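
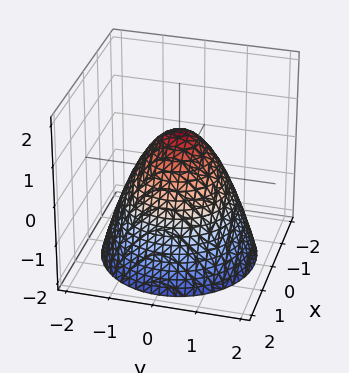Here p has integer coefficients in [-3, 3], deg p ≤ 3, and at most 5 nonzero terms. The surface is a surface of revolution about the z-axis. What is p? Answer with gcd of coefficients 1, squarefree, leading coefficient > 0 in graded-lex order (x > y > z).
(a) Degree: no degree-1 surface has this shape, so deg p = 2.
(b) By symmetry, the z-axis is an axis of rotation, so x and y enter only as x² + y².
(c) Reading off the gridlines: among the integer gridlines, it crosses the x-axis at x ∈ {-1, 1}; the y-axis gridline crossings are at y ∈ {-1, 1}.
(d) The integer polynomial consistent with all of this is the stated p. Check: (0, 0, 1) on the z-axis lies on the surface, and p(0, 0, 1) = 0. ✓

x^2 + y^2 + z - 1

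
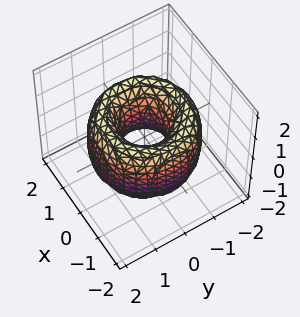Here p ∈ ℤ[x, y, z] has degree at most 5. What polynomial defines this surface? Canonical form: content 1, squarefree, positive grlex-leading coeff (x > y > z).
(a) Degree: a generic line meets the surface in up to 4 points, so deg p = 4.
(b) Symmetries: the surface is invariant under rotation about z: p = q(x² + y², z).
(c) From the axis intercepts and sections: the surface avoids every integer z-axis point in the box; a circular section at z = 1 has radius exactly 1.
(d) The integer polynomial consistent with all of this is the stated p.

x^4 + 2*x^2*y^2 + y^4 - 3*x^2 - 3*y^2 + z^2 + 1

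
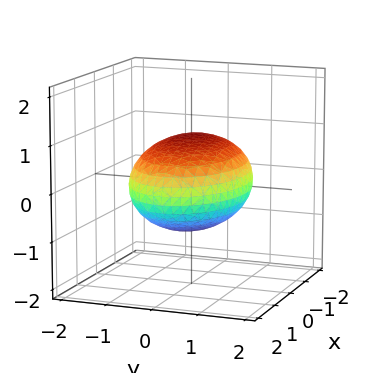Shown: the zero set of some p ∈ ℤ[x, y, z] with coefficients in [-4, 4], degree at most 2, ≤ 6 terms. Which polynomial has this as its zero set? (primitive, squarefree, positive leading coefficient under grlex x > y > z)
1. Degree: bounded and convex; a quadric, so deg p = 2.
2. Symmetries: mirror symmetry z ↦ −z ⇒ only even powers of z; the x ↦ −x reflection is a symmetry, so x appears only in even powers; the y ↦ −y reflection is a symmetry, so y appears only in even powers.
3. Observable constraints: the z-axis gridline crossings are at z ∈ {-1, 1}.
4. Matching integer coefficients to the picture gives p.

x^2 + 2*y^2 + 3*z^2 - 3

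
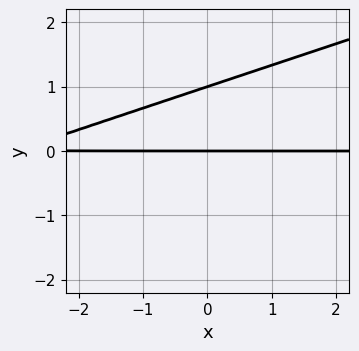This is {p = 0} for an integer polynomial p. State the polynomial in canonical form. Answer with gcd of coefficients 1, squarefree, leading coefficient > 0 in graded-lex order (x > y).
(a) The degree is 2 — the shape is more complex than any degree-1 curve.
(b) From the visible intercepts: among the integer gridlines, it crosses the y-axis at y ∈ {0, 1}; the visible x-axis segment lies entirely on the curve.
(c) Matching integer coefficients to the picture gives p.

x*y - 3*y^2 + 3*y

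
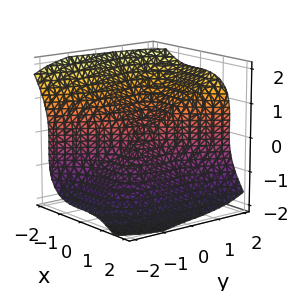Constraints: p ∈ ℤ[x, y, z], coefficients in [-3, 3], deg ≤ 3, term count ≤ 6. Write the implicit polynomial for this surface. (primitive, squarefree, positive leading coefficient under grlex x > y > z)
(a) deg p = 3.
(b) Observable constraints: one x-axis crossing is at x = 0; one z-axis crossing is at z = 0; it meets the y-axis at y = 0 (among the integer gridlines).
(c) Solving for integer coefficients yields p as stated.

3*x^3 - y^3 - y*z^2 + 3*z^3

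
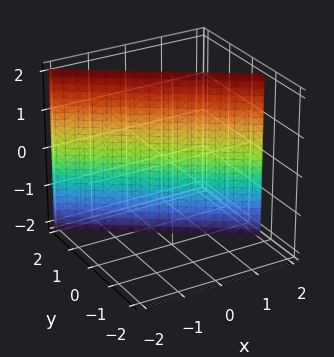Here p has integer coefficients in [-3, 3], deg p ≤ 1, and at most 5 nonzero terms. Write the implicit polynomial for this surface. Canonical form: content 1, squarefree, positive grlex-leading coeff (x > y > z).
2*x + 3*y - 2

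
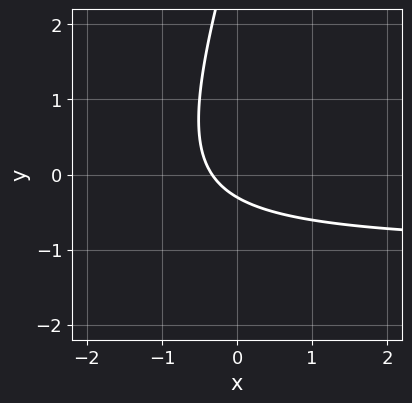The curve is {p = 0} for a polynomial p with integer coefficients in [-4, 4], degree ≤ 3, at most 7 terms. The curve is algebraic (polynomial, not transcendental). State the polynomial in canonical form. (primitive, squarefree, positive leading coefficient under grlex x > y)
Degree: a generic line meets the curve in up to 2 points, so deg p = 2.
Matching integer coefficients to the picture gives p.

3*x*y - y^2 + 3*x + 3*y + 1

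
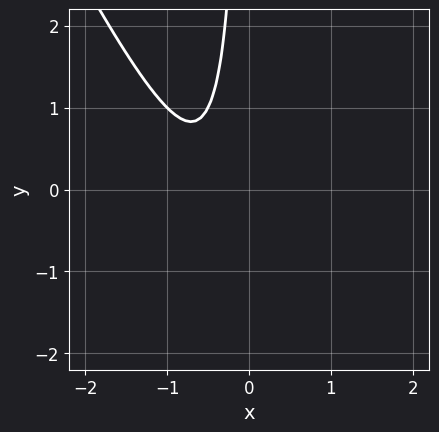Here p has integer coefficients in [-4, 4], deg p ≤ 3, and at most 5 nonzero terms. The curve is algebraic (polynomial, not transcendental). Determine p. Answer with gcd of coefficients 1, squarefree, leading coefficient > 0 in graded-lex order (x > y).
2*x^2 + x*y + 2*x + 1

(a) Degree: a generic line meets the curve in up to 2 points, so deg p = 2.
(b) Observable constraints: the curve avoids every integer y-axis point in the box; it misses every integer gridline on the x-axis.
(c) The integer polynomial consistent with all of this is the stated p.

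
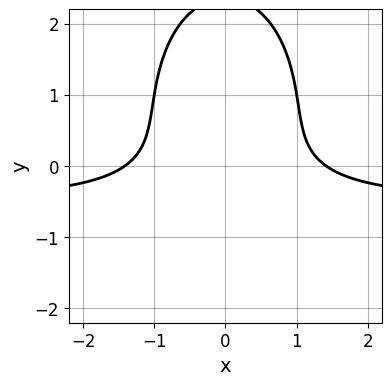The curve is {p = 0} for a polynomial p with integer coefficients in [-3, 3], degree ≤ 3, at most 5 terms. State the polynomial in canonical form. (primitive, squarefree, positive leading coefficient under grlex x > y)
2*x^2*y + y^3 + x^2 - 2*y^2 - 2

deg p = 3. No degree-2 curve has this shape.
Symmetries: the x ↦ −x reflection is a symmetry, so x appears only in even powers.
Reading off the gridlines: it misses every integer gridline on the y-axis.
These observations pin down the coefficients.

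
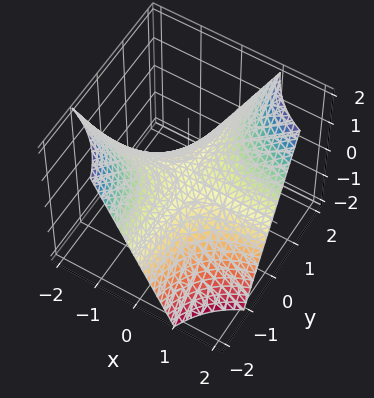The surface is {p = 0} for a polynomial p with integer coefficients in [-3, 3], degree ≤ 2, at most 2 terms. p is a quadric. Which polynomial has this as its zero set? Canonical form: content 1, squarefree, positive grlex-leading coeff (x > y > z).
First, deg p = 2. A hyperbolic paraboloid; a quadric.
Then, observable constraints: it meets the z-axis at z = 0 (among the integer gridlines); the visible x-axis segment lies entirely on the surface; every point of the y-axis in the box is on the surface.
Finally, putting this together gives p.

x*y - z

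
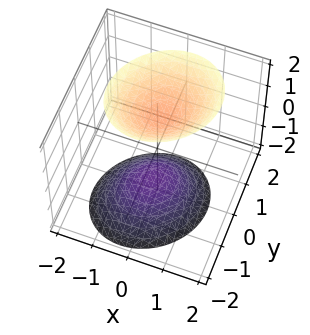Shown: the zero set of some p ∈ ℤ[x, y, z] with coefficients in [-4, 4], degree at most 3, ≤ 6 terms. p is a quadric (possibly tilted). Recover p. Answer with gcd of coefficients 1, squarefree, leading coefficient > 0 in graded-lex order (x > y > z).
3*x^2 - x*y + 3*y^2 - y*z - 2*z^2 + 3

First, the picture has 2 separate pieces. Treating them together as one polynomial.
Then, the degree is 2 — a generic line meets the surface in up to 2 points.
Then, against the integer gridlines: the surface avoids every integer y-axis point in the box; no x-intercept at any integer in the box.
Finally, matching integer coefficients to the picture gives p.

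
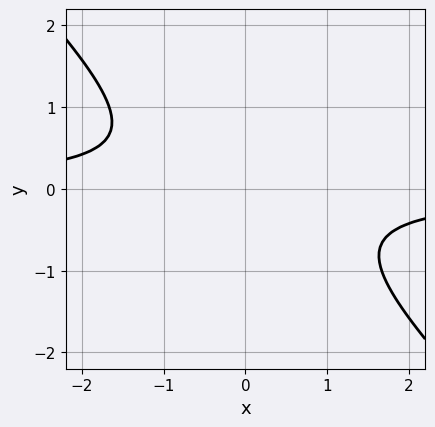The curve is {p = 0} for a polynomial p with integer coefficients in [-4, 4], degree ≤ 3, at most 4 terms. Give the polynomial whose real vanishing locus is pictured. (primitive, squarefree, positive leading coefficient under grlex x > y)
1. Degree: no degree-1 curve has this shape, so deg p = 2.
2. Checking where it meets the axes: it misses every integer gridline on the y-axis; the curve avoids every integer x-axis point in the box.
3. Putting this together gives p.

3*x*y + 3*y^2 + 2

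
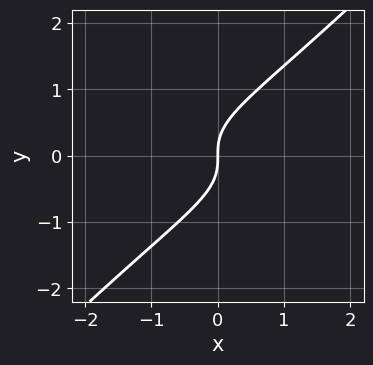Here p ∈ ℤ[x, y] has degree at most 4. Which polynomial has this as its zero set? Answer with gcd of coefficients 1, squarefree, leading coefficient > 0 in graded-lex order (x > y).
3*x*y^2 - 3*y^3 + 2*x

(a) Degree: the shape is more complex than any degree-2 curve, so deg p = 3.
(b) Against the integer gridlines: one x-axis crossing is at x = 0; it meets the y-axis at y = 0 (among the integer gridlines).
(c) Matching integer coefficients to the picture gives p.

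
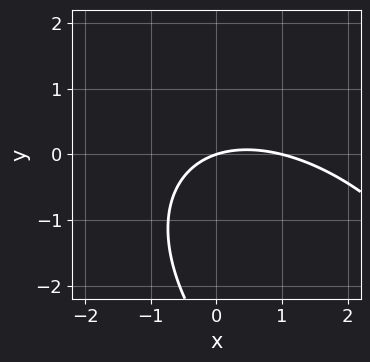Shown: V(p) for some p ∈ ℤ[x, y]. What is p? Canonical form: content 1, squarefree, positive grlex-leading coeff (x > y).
(a) The degree is 2 — the shape is more complex than any degree-1 curve.
(b) From the visible intercepts: the x-axis gridline crossings are at x ∈ {0, 1}; it meets the y-axis at y = 0 (among the integer gridlines).
(c) These observations pin down the coefficients.

x^2 + x*y + y^2 - x + 3*y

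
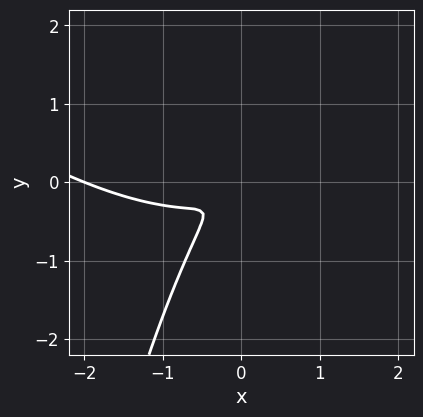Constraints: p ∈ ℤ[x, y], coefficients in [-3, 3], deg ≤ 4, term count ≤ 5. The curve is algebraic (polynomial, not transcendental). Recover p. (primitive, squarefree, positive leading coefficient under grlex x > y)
x^3 + x^2*y + 2*x^2 - 3*x*y + 2*y^2

1. The degree is 3 — the shape is more complex than any degree-2 curve.
2. Observable constraints: it meets the x-axis at x = -2 (among the integer gridlines).
3. Putting this together gives p.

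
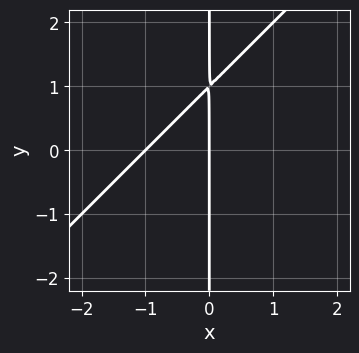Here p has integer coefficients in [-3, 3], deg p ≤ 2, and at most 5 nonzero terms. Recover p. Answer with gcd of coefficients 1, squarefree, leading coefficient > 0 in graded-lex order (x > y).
x^2 - x*y + x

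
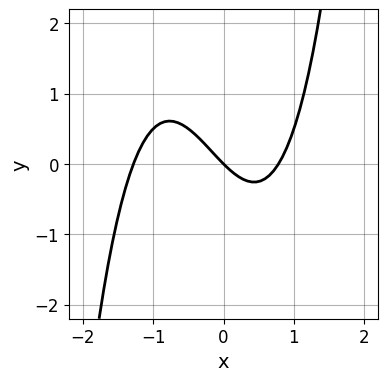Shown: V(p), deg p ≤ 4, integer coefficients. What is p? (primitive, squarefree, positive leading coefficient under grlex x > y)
1. Degree: a generic line meets the curve in up to 3 points, so deg p = 3.
2. From the visible intercepts: one y-axis crossing is at y = 0; it crosses the x-axis at the gridline x = 0.
3. Matching integer coefficients to the picture gives p.

2*x^3 + x^2 - 2*x - 2*y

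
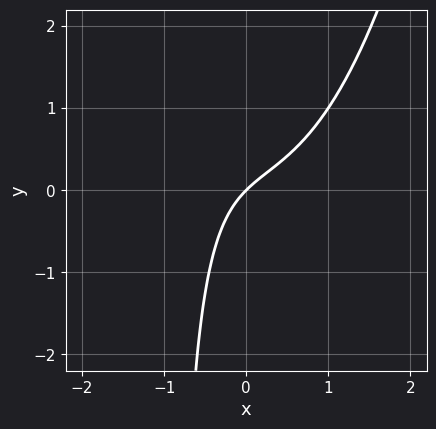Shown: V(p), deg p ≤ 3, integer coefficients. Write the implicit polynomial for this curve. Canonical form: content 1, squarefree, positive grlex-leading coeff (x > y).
x^3 - x*y + x - y

The degree is 3 — a generic line meets the curve in up to 3 points.
Observable constraints: one y-axis crossing is at y = 0; it meets the x-axis at x = 0 (among the integer gridlines).
Together with the visible shape, these determine p as stated.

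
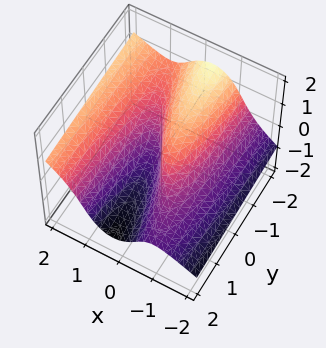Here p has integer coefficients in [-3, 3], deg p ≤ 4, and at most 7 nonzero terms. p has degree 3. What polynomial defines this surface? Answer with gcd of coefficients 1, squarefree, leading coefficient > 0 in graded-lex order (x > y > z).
(a) Degree: the shape is more complex than any degree-2 surface, so deg p = 3.
(b) Observable constraints: one z-axis crossing is at z = 0; one y-axis crossing is at y = 0; the x-axis gridline crossings are at x ∈ {-1, 0, 1}.
(c) The integer polynomial consistent with all of this is the stated p.

2*x^3 - 3*x^2*z - z^3 - 2*x - y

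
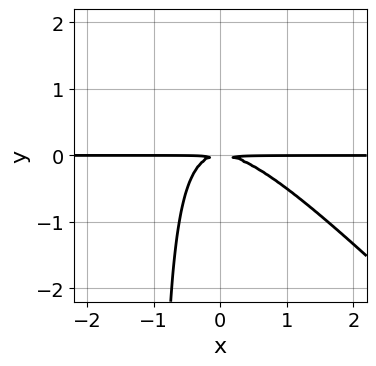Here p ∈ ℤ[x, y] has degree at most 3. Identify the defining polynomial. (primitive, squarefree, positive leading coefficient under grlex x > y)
1. deg p = 3.
2. Against the integer gridlines: every point of the x-axis in the box is on the curve.
3. Assembling these constraints gives the stated polynomial.

x^2*y + x*y^2 + y^2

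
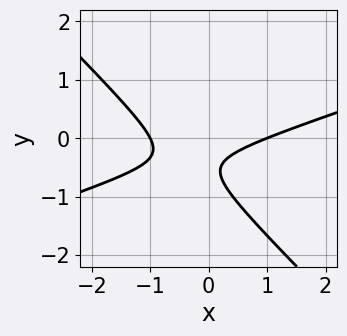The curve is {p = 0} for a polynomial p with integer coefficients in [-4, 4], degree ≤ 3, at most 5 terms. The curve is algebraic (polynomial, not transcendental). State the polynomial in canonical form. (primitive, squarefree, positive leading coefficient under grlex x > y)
(a) deg p = 2. A generic line meets the curve in up to 2 points.
(b) Reading off the gridlines: the x-axis gridline crossings are at x ∈ {-1, 1}; the curve avoids every integer y-axis point in the box.
(c) Fitting integer coefficients to these (and the overall shape) gives p.

x^2 - 2*x*y - 3*y^2 - 3*y - 1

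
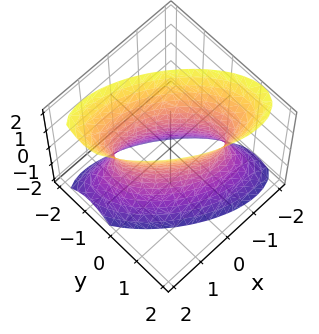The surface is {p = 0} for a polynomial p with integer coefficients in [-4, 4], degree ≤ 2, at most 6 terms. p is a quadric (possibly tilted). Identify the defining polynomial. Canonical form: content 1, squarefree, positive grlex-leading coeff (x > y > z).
2*x^2 + 3*x*y + 3*y^2 - z^2 - 2

First, degree: a generic line meets the surface in up to 2 points, so deg p = 2.
Then, from the axis intercepts and sections: the x-axis gridline crossings are at x ∈ {-1, 1}; it misses every integer gridline on the z-axis.
Finally, these observations pin down the coefficients.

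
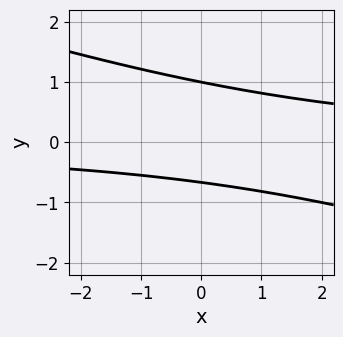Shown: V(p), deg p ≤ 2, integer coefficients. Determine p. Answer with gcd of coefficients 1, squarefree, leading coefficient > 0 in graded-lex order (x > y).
x*y + 3*y^2 - y - 2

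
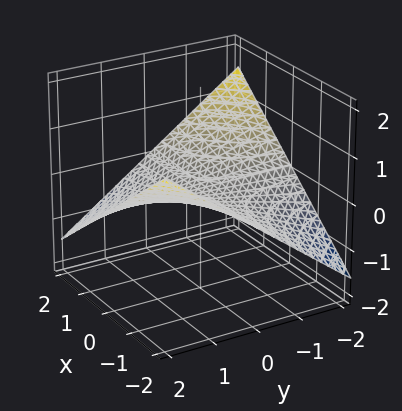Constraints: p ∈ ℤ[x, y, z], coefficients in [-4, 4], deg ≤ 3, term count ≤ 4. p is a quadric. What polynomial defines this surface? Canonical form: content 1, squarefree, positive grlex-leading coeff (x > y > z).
x*y + 3*z

First, degree: a saddle surface; a quadric, so deg p = 2.
Next, observable constraints: the visible x-axis segment lies entirely on the surface; it meets the z-axis at z = 0 (among the integer gridlines).
Finally, these observations pin down the coefficients. Check: (0, -2, 0) on the y-axis lies on the surface, and p(0, -2, 0) = 0. ✓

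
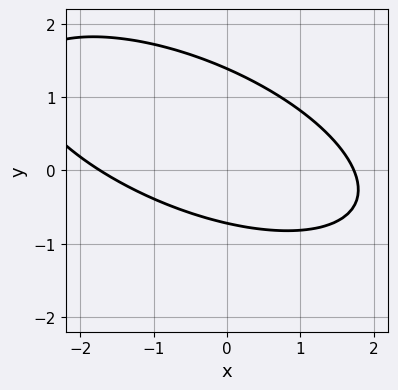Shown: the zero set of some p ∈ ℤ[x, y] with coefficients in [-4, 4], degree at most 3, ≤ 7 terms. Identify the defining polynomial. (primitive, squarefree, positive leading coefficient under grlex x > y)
x^2 + 2*x*y + 3*y^2 - 2*y - 3

First, degree: a generic line meets the curve in up to 2 points, so deg p = 2.
Finally, putting this together gives p.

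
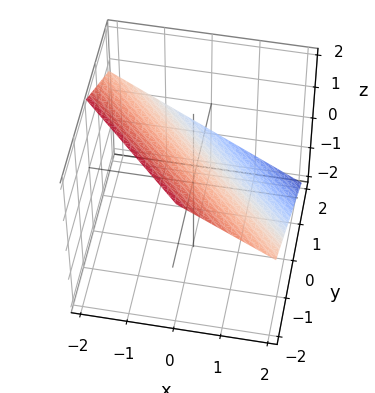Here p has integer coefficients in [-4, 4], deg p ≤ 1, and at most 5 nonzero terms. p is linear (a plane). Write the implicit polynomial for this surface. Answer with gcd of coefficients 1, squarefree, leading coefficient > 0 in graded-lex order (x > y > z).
2*x + 2*y + 3*z - 2

Degree: the surface is flat (a plane), so deg p = 1.
From the visible intercepts: one y-axis crossing is at y = 1; one x-axis crossing is at x = 1.
These observations pin down the coefficients.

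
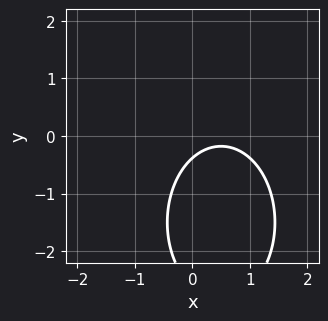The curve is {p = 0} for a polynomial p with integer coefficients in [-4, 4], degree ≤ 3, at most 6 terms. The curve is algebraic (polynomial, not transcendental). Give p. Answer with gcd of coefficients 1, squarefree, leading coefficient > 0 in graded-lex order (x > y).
First, deg p = 2. The shape is more complex than any degree-1 curve.
Next, from the visible intercepts: the curve avoids every integer x-axis point in the box.
Finally, assembling these constraints gives the stated polynomial.

2*x^2 + y^2 - 2*x + 3*y + 1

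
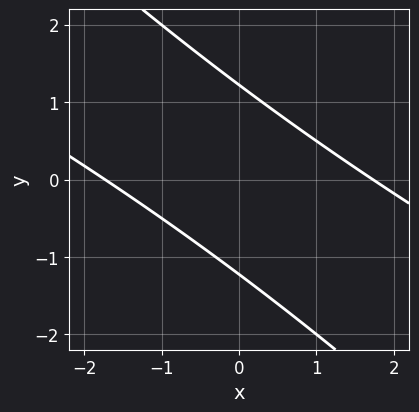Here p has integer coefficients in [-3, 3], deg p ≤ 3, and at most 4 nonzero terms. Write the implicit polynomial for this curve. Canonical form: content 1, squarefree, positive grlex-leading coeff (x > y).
x^2 + 3*x*y + 2*y^2 - 3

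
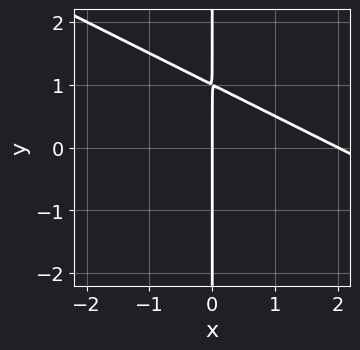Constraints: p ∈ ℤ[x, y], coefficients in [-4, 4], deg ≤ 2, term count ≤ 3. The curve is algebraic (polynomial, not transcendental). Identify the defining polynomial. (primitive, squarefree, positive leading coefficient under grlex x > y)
(a) deg p = 2.
(b) Against the integer gridlines: among the integer gridlines, it crosses the x-axis at x ∈ {0, 2}; every point of the y-axis in the box is on the curve.
(c) These observations pin down the coefficients.

x^2 + 2*x*y - 2*x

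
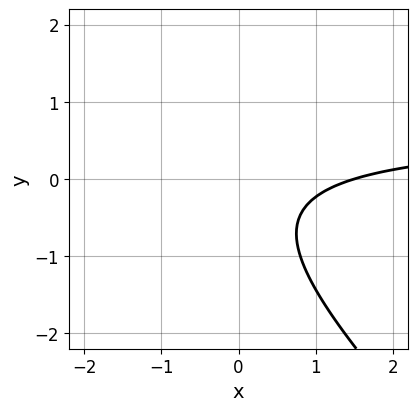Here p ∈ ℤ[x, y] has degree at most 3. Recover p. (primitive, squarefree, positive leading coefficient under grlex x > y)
3*x*y + 3*y^2 - 2*x + 2*y + 3

1. deg p = 2. The shape is more complex than any degree-1 curve.
2. Against the integer gridlines: the curve avoids every integer y-axis point in the box.
3. Matching integer coefficients to the picture gives p.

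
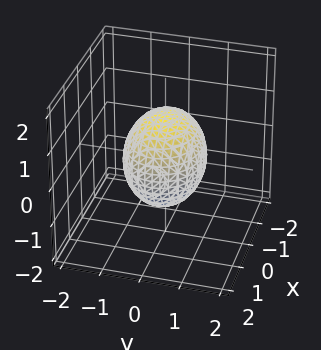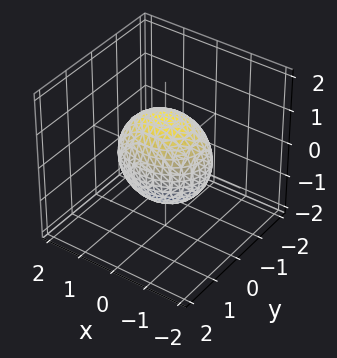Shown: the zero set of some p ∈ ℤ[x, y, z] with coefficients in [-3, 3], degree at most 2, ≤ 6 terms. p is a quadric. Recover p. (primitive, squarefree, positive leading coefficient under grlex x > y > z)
2*x^2 + 3*y^2 + 2*z^2 - 3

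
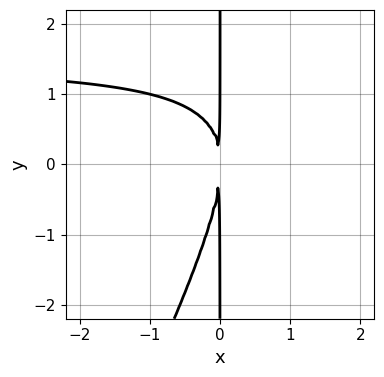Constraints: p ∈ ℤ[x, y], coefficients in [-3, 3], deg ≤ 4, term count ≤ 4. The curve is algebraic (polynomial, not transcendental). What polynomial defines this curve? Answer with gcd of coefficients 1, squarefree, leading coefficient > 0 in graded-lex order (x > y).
2*x^2*y - x*y^2 - 3*x^2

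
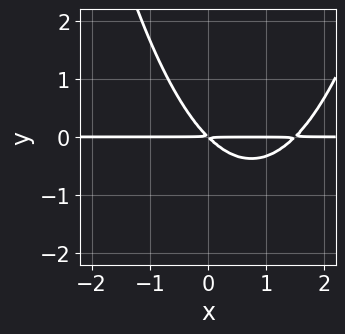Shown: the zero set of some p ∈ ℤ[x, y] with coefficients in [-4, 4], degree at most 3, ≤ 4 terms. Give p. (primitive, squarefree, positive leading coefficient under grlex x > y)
2*x^2*y - 3*x*y - 3*y^2

First, the degree is 3 — the shape is more complex than any degree-2 curve.
Next, checking where it meets the axes: every point of the x-axis in the box is on the curve.
Finally, putting this together gives p.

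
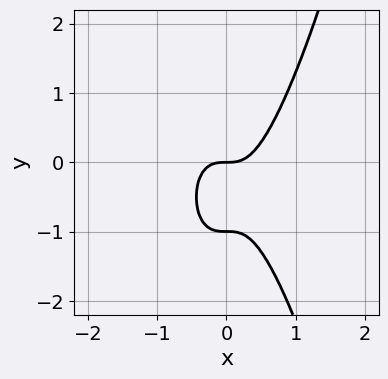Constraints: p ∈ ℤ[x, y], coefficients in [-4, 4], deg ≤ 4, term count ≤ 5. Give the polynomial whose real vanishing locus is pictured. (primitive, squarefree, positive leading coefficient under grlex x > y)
3*x^3 - y^2 - y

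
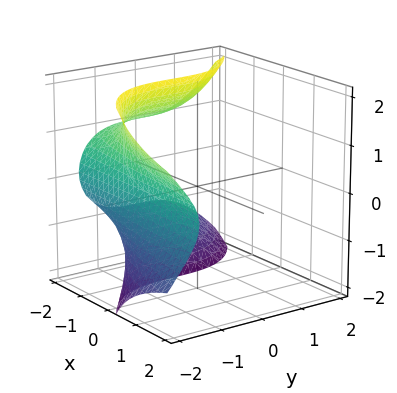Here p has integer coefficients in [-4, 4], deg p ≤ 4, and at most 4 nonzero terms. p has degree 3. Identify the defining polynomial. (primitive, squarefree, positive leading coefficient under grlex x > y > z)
2*x*z^2 + y^3 + z^2 + 3

1. deg p = 3. A generic line meets the surface in up to 3 points.
2. Reading off the gridlines: no x-intercept at any integer in the box; it misses every integer gridline on the z-axis.
3. Matching integer coefficients to the picture gives p.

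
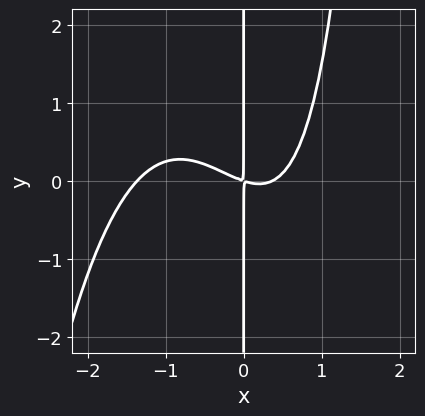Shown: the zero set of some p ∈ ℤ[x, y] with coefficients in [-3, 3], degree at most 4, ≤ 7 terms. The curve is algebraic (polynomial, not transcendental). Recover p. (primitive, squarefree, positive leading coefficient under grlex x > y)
The degree is 4 — the shape is more complex than any degree-3 curve.
From the visible intercepts: every point of the y-axis in the box is on the curve.
Fitting integer coefficients to these (and the overall shape) gives p.

2*x^4 + 2*x^3 + x^2*y - x^2 - 3*x*y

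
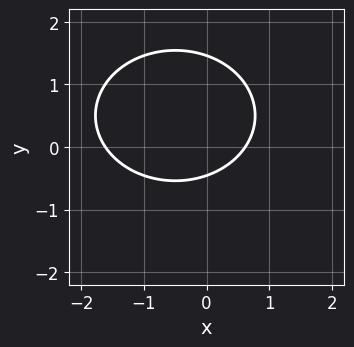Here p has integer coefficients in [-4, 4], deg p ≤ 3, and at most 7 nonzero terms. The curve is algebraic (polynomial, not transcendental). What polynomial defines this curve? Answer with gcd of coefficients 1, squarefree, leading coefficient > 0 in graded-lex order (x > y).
The degree is 2 — the shape is more complex than any degree-1 curve.
Solving for integer coefficients yields p as stated.

2*x^2 + 3*y^2 + 2*x - 3*y - 2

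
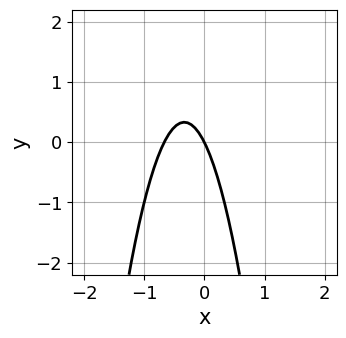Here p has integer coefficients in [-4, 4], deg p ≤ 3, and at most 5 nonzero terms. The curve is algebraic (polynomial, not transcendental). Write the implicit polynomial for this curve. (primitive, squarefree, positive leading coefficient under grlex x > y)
3*x^2 + 2*x + y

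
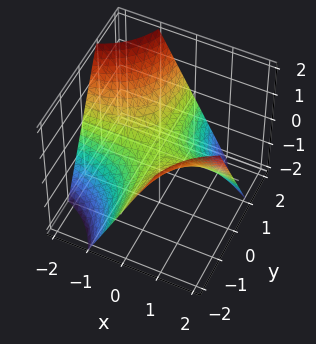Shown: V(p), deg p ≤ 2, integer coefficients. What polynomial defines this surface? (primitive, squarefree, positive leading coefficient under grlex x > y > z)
x*y + z

(a) deg p = 2. A hyperbolic paraboloid; a quadric.
(b) From the axis intercepts and sections: every point of the y-axis in the box is on the surface; it meets the z-axis at z = 0 (among the integer gridlines); the visible x-axis segment lies entirely on the surface.
(c) Matching integer coefficients to the picture gives p.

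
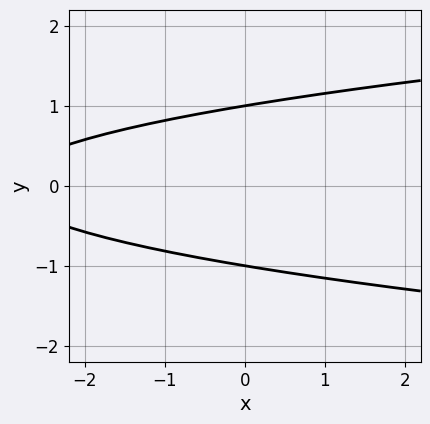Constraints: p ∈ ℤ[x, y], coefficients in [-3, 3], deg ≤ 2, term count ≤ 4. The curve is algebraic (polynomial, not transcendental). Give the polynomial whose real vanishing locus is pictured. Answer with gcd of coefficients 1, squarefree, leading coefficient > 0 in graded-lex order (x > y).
3*y^2 - x - 3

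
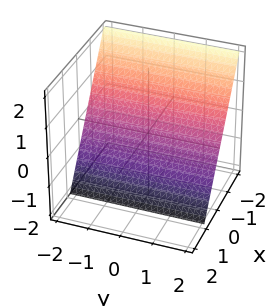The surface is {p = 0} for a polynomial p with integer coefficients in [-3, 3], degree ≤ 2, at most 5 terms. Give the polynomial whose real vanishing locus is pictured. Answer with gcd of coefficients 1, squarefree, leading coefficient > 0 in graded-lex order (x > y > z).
First, degree: the surface is flat (a plane), so deg p = 1.
Next, against the integer gridlines: it misses every integer gridline on the y-axis; one z-axis crossing is at z = -1.
Finally, fitting integer coefficients to these (and the overall shape) gives p.

3*x + 2*z + 2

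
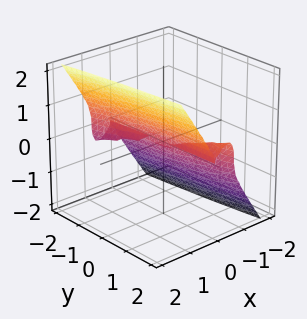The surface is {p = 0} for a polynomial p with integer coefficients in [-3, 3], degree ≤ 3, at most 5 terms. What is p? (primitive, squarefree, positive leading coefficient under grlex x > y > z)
Degree: a generic line meets the surface in up to 3 points, so deg p = 3.
From the axis intercepts and sections: it crosses the x-axis at the gridline x = 0; every point of the y-axis in the box is on the surface; it meets the z-axis at z = 0 (among the integer gridlines).
These observations pin down the coefficients.

3*x^3 + x^2*y - z^3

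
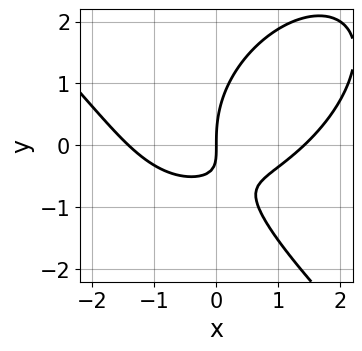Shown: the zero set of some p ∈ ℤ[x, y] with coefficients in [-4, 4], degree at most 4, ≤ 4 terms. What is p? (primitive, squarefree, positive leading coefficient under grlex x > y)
x^3 + y^3 - 3*x*y - 2*x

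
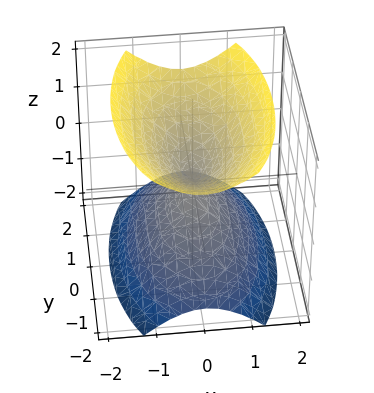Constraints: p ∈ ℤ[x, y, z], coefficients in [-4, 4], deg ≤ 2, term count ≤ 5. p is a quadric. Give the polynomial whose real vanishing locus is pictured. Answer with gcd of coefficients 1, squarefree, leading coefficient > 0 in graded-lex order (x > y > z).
3*x^2 + y^2 - 2*z^2

First, there are 2 components. They look like related sheets of one shape, so recover p as a whole.
Then, deg p = 2. Two nappes meeting at a single point; a quadric.
Next, symmetries: it's symmetric under y → −y, forcing even powers of y; it's symmetric under x → −x, forcing even powers of x; mirror symmetry z ↦ −z ⇒ only even powers of z.
Next, from the axis intercepts and sections: it crosses the y-axis at the gridline y = 0; it meets the z-axis at z = 0 (among the integer gridlines).
Finally, solving for integer coefficients yields p as stated.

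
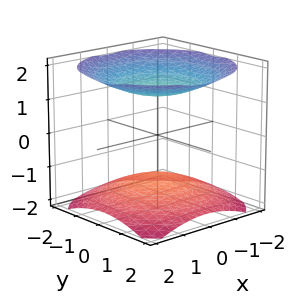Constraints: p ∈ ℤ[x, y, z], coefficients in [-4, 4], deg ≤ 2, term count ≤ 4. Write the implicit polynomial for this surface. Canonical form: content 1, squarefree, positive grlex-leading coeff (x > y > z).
The picture has 2 separate pieces. Treating them together as one polynomial.
The degree is 2 — two separate bowl-shaped sheets opening away from each other; a quadric.
Symmetries: mirror symmetry z ↦ −z ⇒ only even powers of z; rotational symmetry about the z-axis ⇒ p depends on x, y only through x² + y².
From the axis intercepts and sections: it misses every integer gridline on the y-axis; it misses every integer gridline on the x-axis.
Assembling these constraints gives the stated polynomial.

x^2 + y^2 - 2*z^2 + 3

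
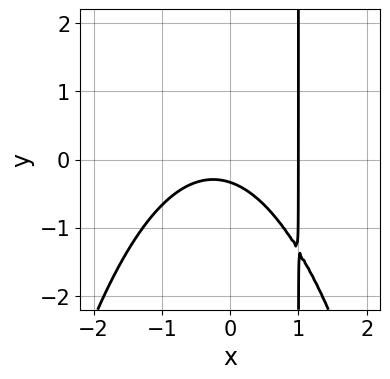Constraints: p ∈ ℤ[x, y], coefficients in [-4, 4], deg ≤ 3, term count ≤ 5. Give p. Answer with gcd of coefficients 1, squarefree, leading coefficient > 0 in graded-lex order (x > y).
First, deg p = 3. No degree-2 curve has this shape.
Then, reading off the gridlines: it crosses the x-axis at the gridline x = 1.
Finally, these observations pin down the coefficients.

2*x^3 - x^2 + 3*x*y - 3*y - 1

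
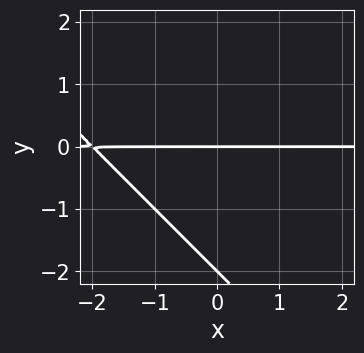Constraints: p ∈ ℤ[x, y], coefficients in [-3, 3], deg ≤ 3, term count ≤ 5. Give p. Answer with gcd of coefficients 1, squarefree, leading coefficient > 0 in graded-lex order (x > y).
1. deg p = 2. A generic line meets the curve in up to 2 points.
2. Reading off the gridlines: the visible x-axis segment lies entirely on the curve; the y-axis gridline crossings are at y ∈ {-2, 0}.
3. Putting this together gives p.

x*y + y^2 + 2*y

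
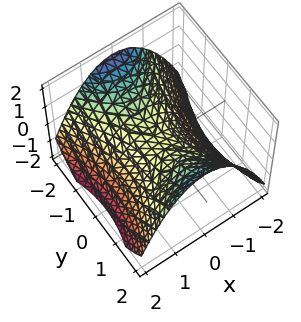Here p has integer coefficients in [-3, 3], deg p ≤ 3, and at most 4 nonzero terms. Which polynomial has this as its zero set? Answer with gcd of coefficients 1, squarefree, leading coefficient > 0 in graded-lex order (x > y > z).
2*x^2 - y^2 + 3*z

1. Degree: a saddle surface; a quadric, so deg p = 2.
2. Symmetries: the y ↦ −y reflection is a symmetry, so y appears only in even powers; it's symmetric under x → −x, forcing even powers of x.
3. Observable constraints: one z-axis crossing is at z = 0; it meets the x-axis at x = 0 (among the integer gridlines); it crosses the y-axis at the gridline y = 0.
4. These observations pin down the coefficients.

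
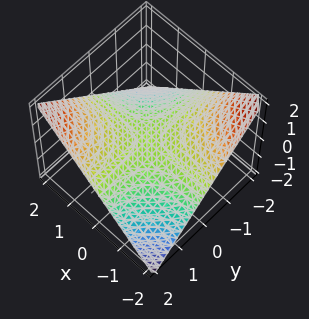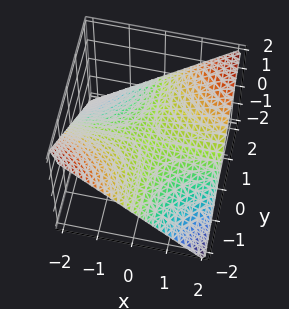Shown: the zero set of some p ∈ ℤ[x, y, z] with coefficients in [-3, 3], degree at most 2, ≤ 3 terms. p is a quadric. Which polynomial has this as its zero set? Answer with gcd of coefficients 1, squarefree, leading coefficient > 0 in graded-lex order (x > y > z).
x*y - 2*z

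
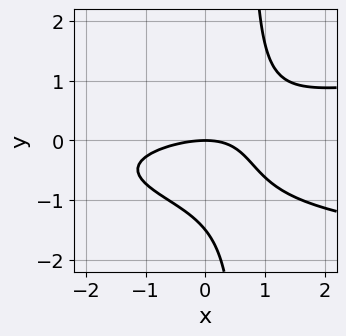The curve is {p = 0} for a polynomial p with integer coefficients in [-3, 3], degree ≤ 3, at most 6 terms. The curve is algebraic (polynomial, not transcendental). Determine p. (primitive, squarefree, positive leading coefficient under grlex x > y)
3*x*y^2 - x^2 + 2*x*y - 2*y^2 - 3*y

1. Degree: no degree-2 curve has this shape, so deg p = 3.
2. Checking where it meets the axes: one y-axis crossing is at y = 0; it meets the x-axis at x = 0 (among the integer gridlines).
3. Fitting integer coefficients to these (and the overall shape) gives p.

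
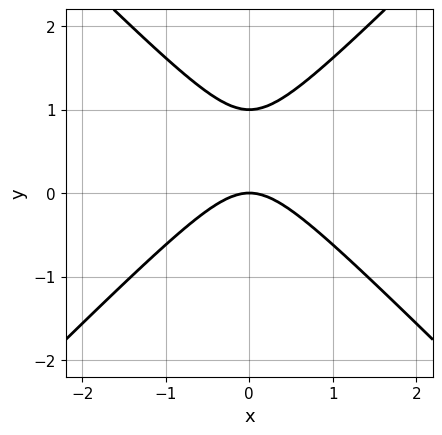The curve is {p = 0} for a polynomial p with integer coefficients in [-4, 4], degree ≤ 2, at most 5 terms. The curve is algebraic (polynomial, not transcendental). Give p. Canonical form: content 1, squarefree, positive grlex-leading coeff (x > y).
First, degree: a generic line meets the curve in up to 2 points, so deg p = 2.
Next, symmetries: the x ↦ −x reflection is a symmetry, so x appears only in even powers.
Next, reading off the gridlines: one x-axis crossing is at x = 0; among the integer gridlines, it crosses the y-axis at y ∈ {0, 1}.
Finally, these observations pin down the coefficients.

x^2 - y^2 + y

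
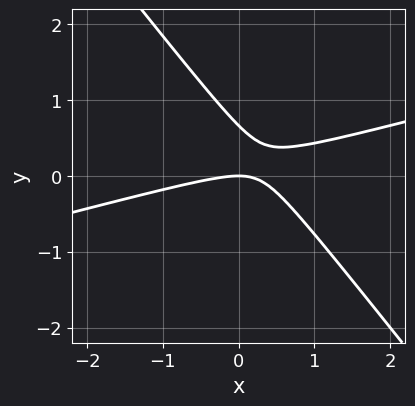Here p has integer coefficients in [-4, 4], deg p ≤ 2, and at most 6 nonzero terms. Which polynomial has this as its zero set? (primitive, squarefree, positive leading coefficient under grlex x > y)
1. Degree: no degree-1 curve has this shape, so deg p = 2.
2. From the axis intercepts and sections: it meets the y-axis at y = 0 (among the integer gridlines); it meets the x-axis at x = 0 (among the integer gridlines).
3. Matching integer coefficients to the picture gives p.

x^2 - 3*x*y - 3*y^2 + 2*y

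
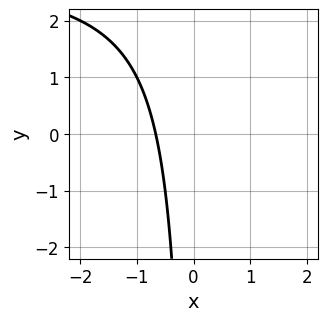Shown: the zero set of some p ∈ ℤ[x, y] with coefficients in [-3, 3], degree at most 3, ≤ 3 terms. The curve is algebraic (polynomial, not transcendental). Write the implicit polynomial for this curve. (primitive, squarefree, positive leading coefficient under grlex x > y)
The degree is 2 — no degree-1 curve has this shape.
Observable constraints: it misses every integer gridline on the y-axis.
Fitting integer coefficients to these (and the overall shape) gives p.

x*y - 3*x - 2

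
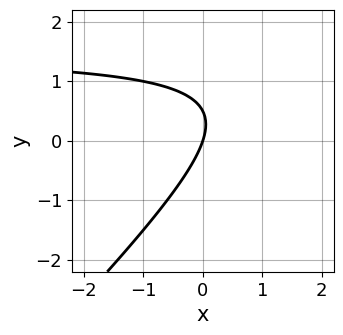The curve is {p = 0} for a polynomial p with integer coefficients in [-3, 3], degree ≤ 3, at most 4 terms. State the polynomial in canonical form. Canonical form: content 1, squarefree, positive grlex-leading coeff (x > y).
2*x*y - 2*y^2 - 3*x + y

The degree is 2 — no degree-1 curve has this shape.
Checking where it meets the axes: it crosses the y-axis at the gridline y = 0; one x-axis crossing is at x = 0.
These observations pin down the coefficients.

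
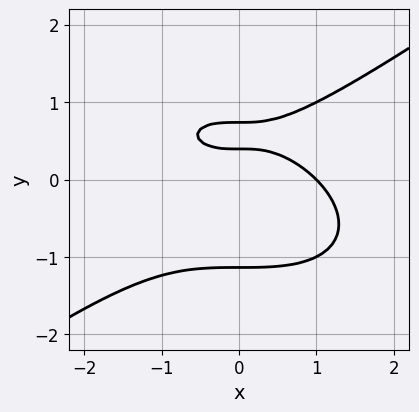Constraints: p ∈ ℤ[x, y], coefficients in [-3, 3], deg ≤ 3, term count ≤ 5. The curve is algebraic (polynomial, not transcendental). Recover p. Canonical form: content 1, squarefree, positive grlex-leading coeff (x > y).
(a) The degree is 3 — a generic line meets the curve in up to 3 points.
(b) From the axis intercepts and sections: it meets the x-axis at x = 1 (among the integer gridlines).
(c) These observations pin down the coefficients.

x^3 - 3*y^3 + 3*y - 1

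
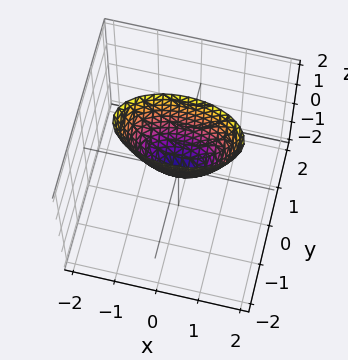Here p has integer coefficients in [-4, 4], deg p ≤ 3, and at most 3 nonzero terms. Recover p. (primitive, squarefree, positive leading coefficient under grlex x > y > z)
x^2 + 3*y^2 - z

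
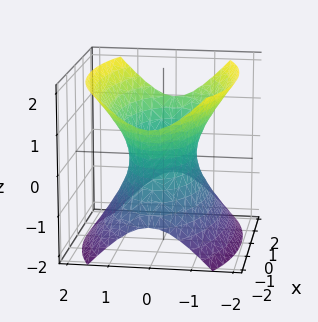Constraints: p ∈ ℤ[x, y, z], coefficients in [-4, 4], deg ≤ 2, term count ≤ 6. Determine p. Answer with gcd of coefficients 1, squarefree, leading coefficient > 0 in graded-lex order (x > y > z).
x^2 + 3*y^2 - 2*z^2 - 2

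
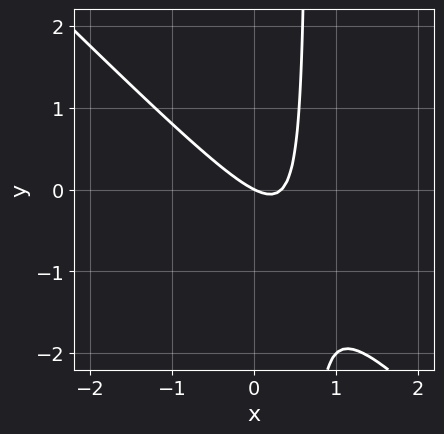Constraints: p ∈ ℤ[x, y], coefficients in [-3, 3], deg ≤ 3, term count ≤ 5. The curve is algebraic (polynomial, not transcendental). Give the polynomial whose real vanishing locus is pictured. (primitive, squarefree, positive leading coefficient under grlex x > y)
Degree: no degree-1 curve has this shape, so deg p = 2.
From the visible intercepts: one y-axis crossing is at y = 0; it crosses the x-axis at the gridline x = 0.
These observations pin down the coefficients.

3*x^2 + 3*x*y - x - 2*y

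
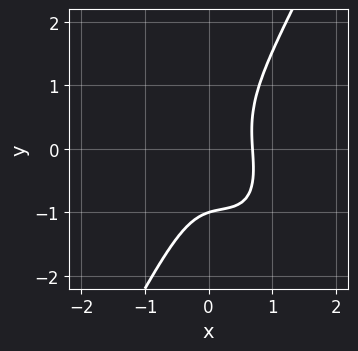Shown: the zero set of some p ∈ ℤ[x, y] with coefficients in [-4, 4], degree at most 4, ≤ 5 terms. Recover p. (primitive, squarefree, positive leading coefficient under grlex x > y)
(a) deg p = 3. A generic line meets the curve in up to 3 points.
(b) Observable constraints: it meets the y-axis at y = -1 (among the integer gridlines).
(c) The integer polynomial consistent with all of this is the stated p.

3*x^3 + 2*x^2*y - y^3 - x*y - 1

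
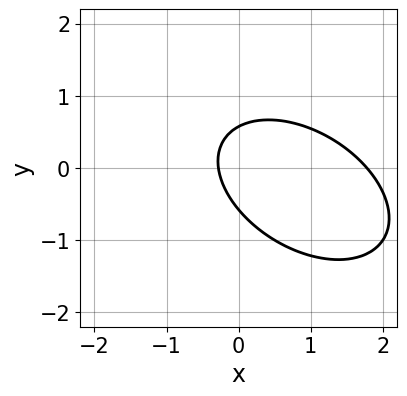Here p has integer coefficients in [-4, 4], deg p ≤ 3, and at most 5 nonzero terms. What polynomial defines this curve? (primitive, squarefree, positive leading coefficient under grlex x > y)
First, deg p = 2. The shape is more complex than any degree-1 curve.
Finally, solving for integer coefficients yields p as stated.

2*x^2 + 2*x*y + 3*y^2 - 3*x - 1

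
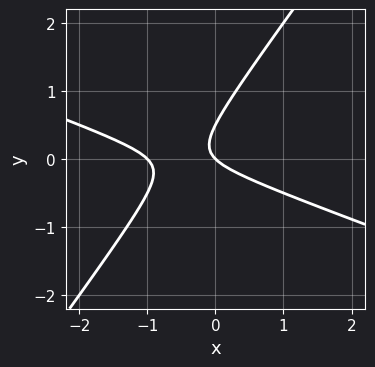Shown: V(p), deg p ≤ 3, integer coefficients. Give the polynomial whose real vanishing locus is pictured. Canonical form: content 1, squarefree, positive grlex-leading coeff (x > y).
1. deg p = 2. No degree-1 curve has this shape.
2. Reading off the gridlines: one y-axis crossing is at y = 0; the x-axis gridline crossings are at x ∈ {-1, 0}.
3. Matching integer coefficients to the picture gives p.

x^2 + 2*x*y - 2*y^2 + x + y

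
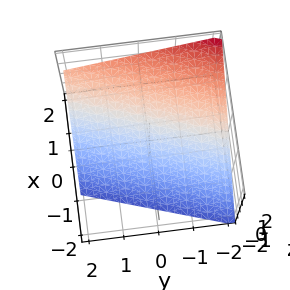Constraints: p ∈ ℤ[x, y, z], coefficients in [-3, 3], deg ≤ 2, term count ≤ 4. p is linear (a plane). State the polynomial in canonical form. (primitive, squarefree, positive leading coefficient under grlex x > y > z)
3*x - y - 3*z - 2

deg p = 1. Every cross-section is a straight line — this is a plane.
Observable constraints: one y-axis crossing is at y = -2.
Together with the visible shape, these determine p as stated.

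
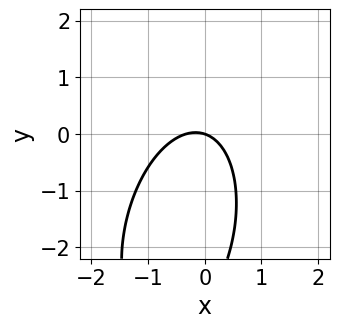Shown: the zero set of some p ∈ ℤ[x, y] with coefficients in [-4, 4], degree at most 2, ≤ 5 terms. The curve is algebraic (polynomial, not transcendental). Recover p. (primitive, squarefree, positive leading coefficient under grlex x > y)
(a) Degree: a generic line meets the curve in up to 2 points, so deg p = 2.
(b) Against the integer gridlines: it crosses the x-axis at the gridline x = 0; it crosses the y-axis at the gridline y = 0.
(c) Fitting integer coefficients to these (and the overall shape) gives p.

3*x^2 - x*y + y^2 + x + 3*y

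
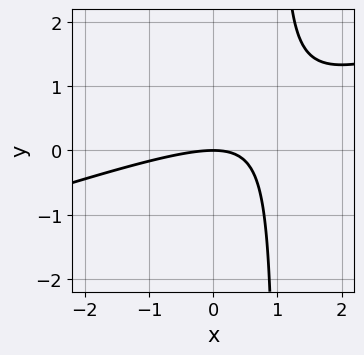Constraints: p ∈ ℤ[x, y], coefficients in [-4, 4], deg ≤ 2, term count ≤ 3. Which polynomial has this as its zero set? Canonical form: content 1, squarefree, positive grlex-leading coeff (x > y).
First, the degree is 2 — a generic line meets the curve in up to 2 points.
Next, observable constraints: it meets the y-axis at y = 0 (among the integer gridlines); one x-axis crossing is at x = 0.
Finally, assembling these constraints gives the stated polynomial.

x^2 - 3*x*y + 3*y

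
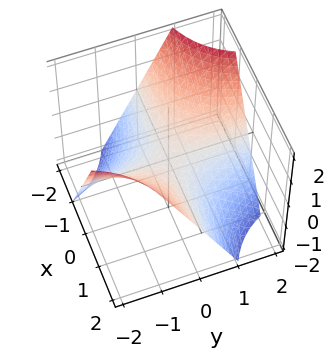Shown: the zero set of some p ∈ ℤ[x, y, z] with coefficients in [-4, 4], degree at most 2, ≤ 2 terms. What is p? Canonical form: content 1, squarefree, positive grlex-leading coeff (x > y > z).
First, deg p = 2. A hyperbolic paraboloid; a quadric.
Then, checking where it meets the axes: the visible y-axis segment lies entirely on the surface; the visible x-axis segment lies entirely on the surface.
Finally, putting this together gives p.

x*y + z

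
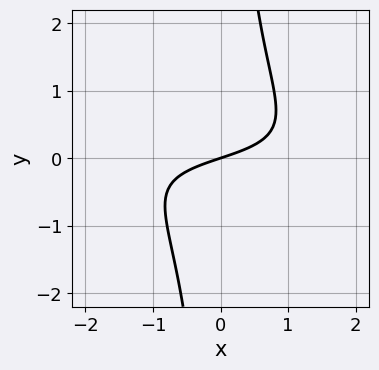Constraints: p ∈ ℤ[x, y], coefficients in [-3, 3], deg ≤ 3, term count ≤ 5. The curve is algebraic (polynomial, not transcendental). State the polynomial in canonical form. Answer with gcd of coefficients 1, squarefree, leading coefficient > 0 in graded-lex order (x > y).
x^2*y + 2*x*y^2 + x - 3*y

Degree: a generic line meets the curve in up to 3 points, so deg p = 3.
Against the integer gridlines: it meets the x-axis at x = 0 (among the integer gridlines); it crosses the y-axis at the gridline y = 0.
Fitting integer coefficients to these (and the overall shape) gives p.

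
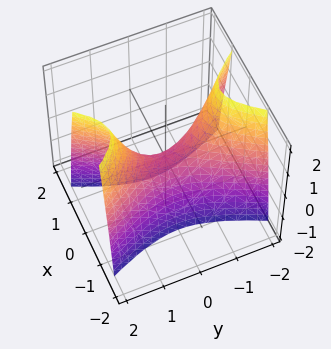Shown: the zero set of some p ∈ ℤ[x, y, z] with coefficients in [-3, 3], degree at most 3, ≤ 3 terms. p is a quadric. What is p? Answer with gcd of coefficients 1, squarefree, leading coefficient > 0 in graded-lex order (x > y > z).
3*x^2 - y^2 + z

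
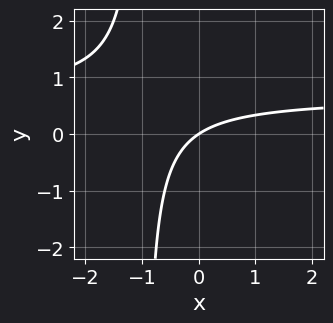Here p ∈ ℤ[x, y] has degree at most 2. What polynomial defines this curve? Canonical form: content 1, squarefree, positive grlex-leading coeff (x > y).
3*x*y - 2*x + 3*y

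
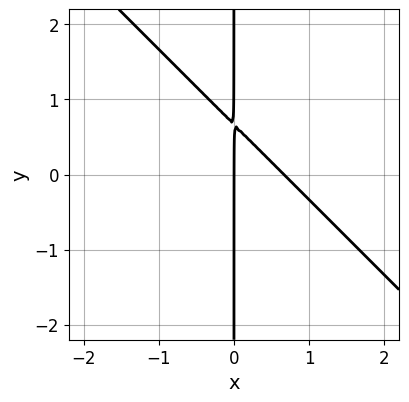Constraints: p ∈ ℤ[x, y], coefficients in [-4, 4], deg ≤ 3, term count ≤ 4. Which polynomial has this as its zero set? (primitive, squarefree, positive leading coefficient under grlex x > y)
3*x^2 + 3*x*y - 2*x

1. deg p = 2. No degree-1 curve has this shape.
2. Reading off the gridlines: it meets the x-axis at x = 0 (among the integer gridlines); every point of the y-axis in the box is on the curve.
3. The integer polynomial consistent with all of this is the stated p.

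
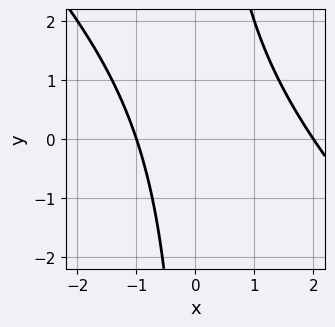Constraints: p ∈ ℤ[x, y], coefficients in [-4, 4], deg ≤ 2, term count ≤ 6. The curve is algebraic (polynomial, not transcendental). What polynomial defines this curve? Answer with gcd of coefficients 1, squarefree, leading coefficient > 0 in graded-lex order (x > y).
x^2 + x*y - x - 2

First, deg p = 2.
Next, from the visible intercepts: no y-intercept at any integer in the box; among the integer gridlines, it crosses the x-axis at x ∈ {-1, 2}.
Finally, solving for integer coefficients yields p as stated.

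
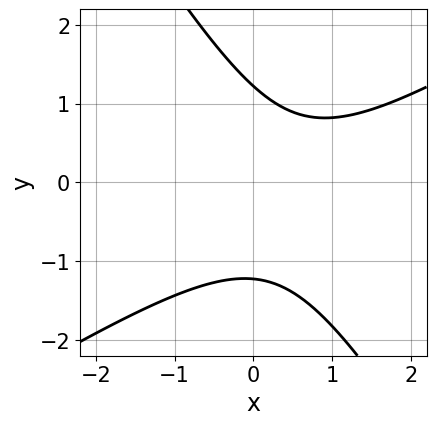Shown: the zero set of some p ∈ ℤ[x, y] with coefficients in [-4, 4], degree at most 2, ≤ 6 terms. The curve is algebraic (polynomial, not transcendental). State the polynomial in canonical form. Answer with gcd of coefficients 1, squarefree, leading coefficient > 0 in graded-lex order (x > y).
(a) The degree is 2 — no degree-1 curve has this shape.
(b) Checking where it meets the axes: no x-intercept at any integer in the box.
(c) Together with the visible shape, these determine p as stated.

2*x^2 - 2*x*y - 2*y^2 - 2*x + 3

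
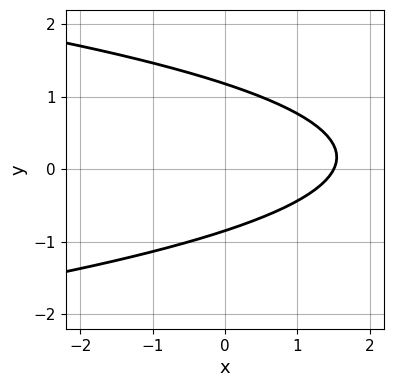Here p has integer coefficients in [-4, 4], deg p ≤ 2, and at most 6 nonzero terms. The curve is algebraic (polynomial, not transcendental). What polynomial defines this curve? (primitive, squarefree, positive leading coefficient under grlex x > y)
The degree is 2 — the shape is more complex than any degree-1 curve.
The integer polynomial consistent with all of this is the stated p.

3*y^2 + 2*x - y - 3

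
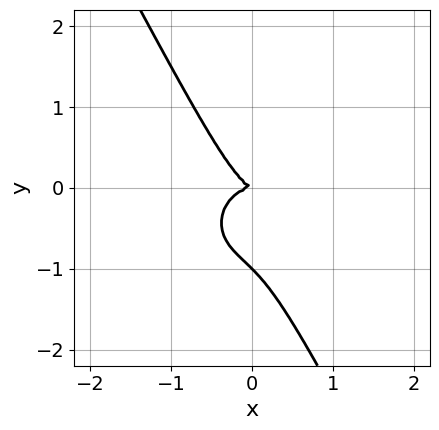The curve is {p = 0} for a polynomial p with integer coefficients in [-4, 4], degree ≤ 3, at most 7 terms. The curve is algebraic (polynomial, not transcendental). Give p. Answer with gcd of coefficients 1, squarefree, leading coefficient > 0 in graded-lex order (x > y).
deg p = 3. The shape is more complex than any degree-2 curve.
From the axis intercepts and sections: it meets the x-axis at x = 0 (among the integer gridlines); among the integer gridlines, it crosses the y-axis at y ∈ {-1, 0}.
Fitting integer coefficients to these (and the overall shape) gives p.

3*x^3 + 3*x*y^2 + 2*y^3 + x*y + 2*y^2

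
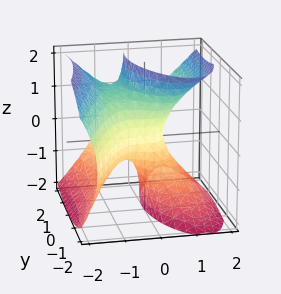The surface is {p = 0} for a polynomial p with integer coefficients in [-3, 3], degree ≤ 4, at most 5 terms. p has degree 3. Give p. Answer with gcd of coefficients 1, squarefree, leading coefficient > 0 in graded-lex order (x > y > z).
First, the degree is 3 — no degree-2 surface has this shape.
Then, from the visible intercepts: it meets the x-axis at x = 0 (among the integer gridlines); every point of the z-axis in the box is on the surface; it meets the y-axis at y = 0 (among the integer gridlines).
Finally, assembling these constraints gives the stated polynomial.

3*x^3 - 3*x*z^2 + 2*y^2 - y*z - 3*y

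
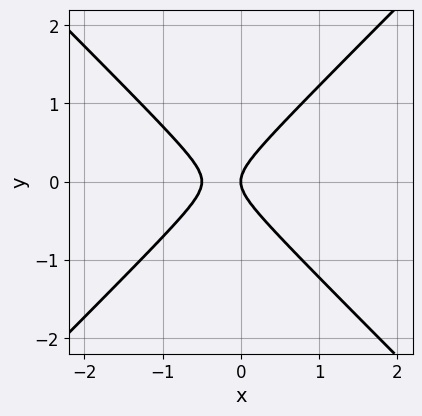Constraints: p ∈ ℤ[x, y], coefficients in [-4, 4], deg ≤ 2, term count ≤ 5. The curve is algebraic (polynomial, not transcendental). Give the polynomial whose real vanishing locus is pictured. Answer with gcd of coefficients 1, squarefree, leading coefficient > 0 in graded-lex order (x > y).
1. The degree is 2 — no degree-1 curve has this shape.
2. Symmetries: the y ↦ −y reflection is a symmetry, so y appears only in even powers.
3. From the visible intercepts: it crosses the y-axis at the gridline y = 0; one x-axis crossing is at x = 0.
4. Fitting integer coefficients to these (and the overall shape) gives p.

2*x^2 - 2*y^2 + x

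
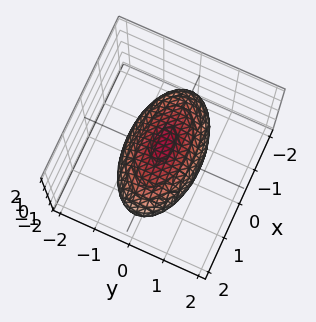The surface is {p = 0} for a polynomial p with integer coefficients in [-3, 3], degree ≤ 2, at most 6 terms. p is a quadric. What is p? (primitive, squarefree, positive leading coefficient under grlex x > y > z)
deg p = 2. A closed, bounded, convex surface; a quadric.
Symmetries: mirror symmetry x ↦ −x ⇒ only even powers of x; it's symmetric under y → −y, forcing even powers of y; the z ↦ −z reflection is a symmetry, so z appears only in even powers.
Against the integer gridlines: among the integer gridlines, it crosses the y-axis at y ∈ {-1, 1}; among the integer gridlines, it crosses the z-axis at z ∈ {-1, 1}.
Solving for integer coefficients yields p as stated.

x^2 + 3*y^2 + 3*z^2 - 3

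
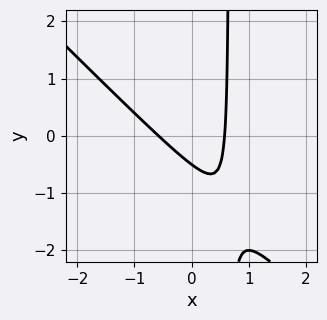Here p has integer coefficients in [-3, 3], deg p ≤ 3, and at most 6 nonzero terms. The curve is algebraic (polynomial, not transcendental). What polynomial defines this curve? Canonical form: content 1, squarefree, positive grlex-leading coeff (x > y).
3*x^2 + 3*x*y - 2*y - 1

(a) deg p = 2.
(b) Solving for integer coefficients yields p as stated.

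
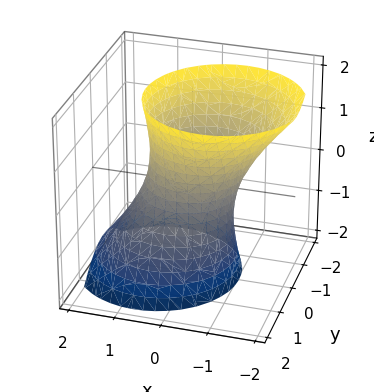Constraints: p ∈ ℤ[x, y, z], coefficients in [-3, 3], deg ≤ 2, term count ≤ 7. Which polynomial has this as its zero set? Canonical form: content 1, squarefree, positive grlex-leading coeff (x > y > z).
Degree: a generic line meets the surface in up to 2 points, so deg p = 2.
Reading off the gridlines: it misses every integer gridline on the z-axis; among the integer gridlines, it crosses the y-axis at y ∈ {-1, 1}; the x-axis gridline crossings are at x ∈ {-1, 1}.
Assembling these constraints gives the stated polynomial.

3*x^2 + 2*x*z + 3*y^2 - z^2 - 3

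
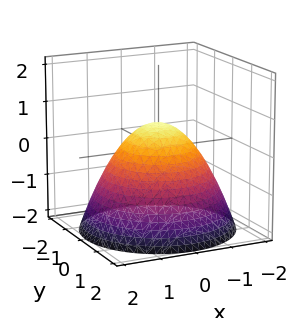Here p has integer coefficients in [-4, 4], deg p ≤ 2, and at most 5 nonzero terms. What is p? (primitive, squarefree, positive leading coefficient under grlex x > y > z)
2*x^2 + 2*y^2 + 3*z - 2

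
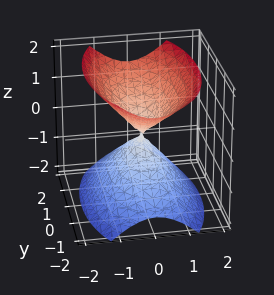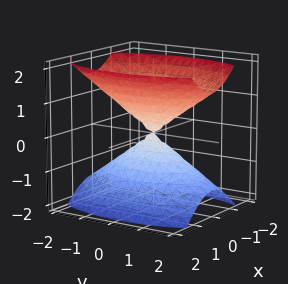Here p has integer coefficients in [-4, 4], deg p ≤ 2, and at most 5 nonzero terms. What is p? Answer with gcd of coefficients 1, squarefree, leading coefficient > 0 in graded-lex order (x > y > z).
3*x^2 + y^2 - 2*z^2

1. I count 2 distinct pieces.
2. deg p = 2.
3. Symmetries: it's symmetric under x → −x, forcing even powers of x; it's symmetric under y → −y, forcing even powers of y; mirror symmetry z ↦ −z ⇒ only even powers of z.
4. From the axis intercepts and sections: it crosses the x-axis at the gridline x = 0; one z-axis crossing is at z = 0; one y-axis crossing is at y = 0.
5. The integer polynomial consistent with all of this is the stated p.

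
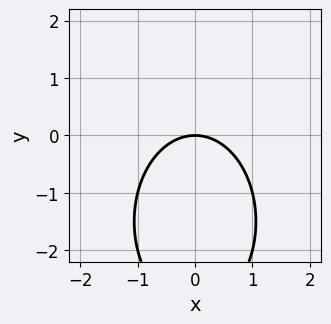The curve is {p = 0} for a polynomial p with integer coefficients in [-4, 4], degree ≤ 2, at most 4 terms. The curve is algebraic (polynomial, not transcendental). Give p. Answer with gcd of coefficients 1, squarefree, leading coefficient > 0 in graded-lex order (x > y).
(a) deg p = 2. The shape is more complex than any degree-1 curve.
(b) Symmetries: it's symmetric under x → −x, forcing even powers of x.
(c) Against the integer gridlines: one x-axis crossing is at x = 0; it crosses the y-axis at the gridline y = 0.
(d) The integer polynomial consistent with all of this is the stated p.

2*x^2 + y^2 + 3*y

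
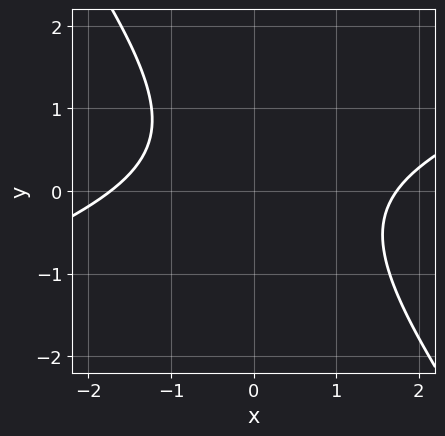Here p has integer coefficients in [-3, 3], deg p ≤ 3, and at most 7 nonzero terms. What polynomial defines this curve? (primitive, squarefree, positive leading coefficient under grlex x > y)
x^2 - 2*x*y - 2*y^2 + y - 3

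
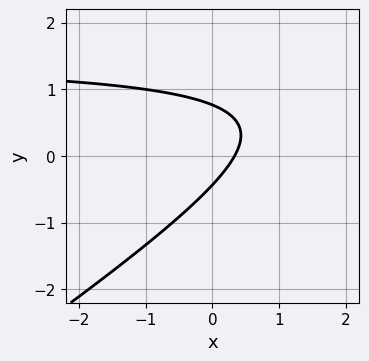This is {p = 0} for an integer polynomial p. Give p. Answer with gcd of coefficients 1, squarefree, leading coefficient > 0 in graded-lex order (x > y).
2*x*y - 3*y^2 - 3*x + y + 1

1. Degree: the shape is more complex than any degree-1 curve, so deg p = 2.
2. Solving for integer coefficients yields p as stated.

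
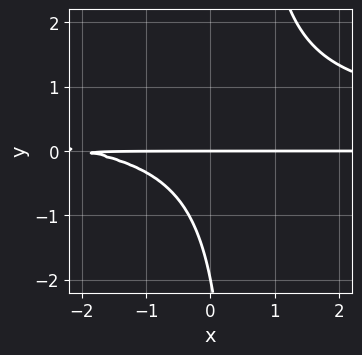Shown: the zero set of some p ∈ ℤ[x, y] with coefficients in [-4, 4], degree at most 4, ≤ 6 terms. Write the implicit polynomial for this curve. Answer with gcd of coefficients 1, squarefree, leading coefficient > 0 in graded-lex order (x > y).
2*x*y^2 - x*y - y^2 - 2*y

(a) The degree is 3 — the shape is more complex than any degree-2 curve.
(b) Observable constraints: the y-axis gridline crossings are at y ∈ {-2, 0}; every point of the x-axis in the box is on the curve.
(c) The integer polynomial consistent with all of this is the stated p.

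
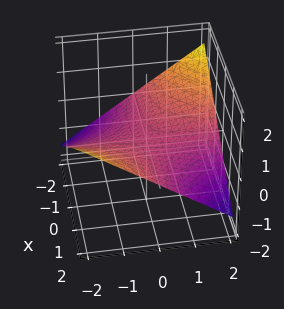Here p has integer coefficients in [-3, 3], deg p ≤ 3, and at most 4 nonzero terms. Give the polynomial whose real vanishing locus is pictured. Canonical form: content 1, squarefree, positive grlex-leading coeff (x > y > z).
1. deg p = 2.
2. Against the integer gridlines: every point of the x-axis in the box is on the surface; it meets the z-axis at z = 0 (among the integer gridlines); every point of the y-axis in the box is on the surface.
3. The integer polynomial consistent with all of this is the stated p.

x*y + 3*z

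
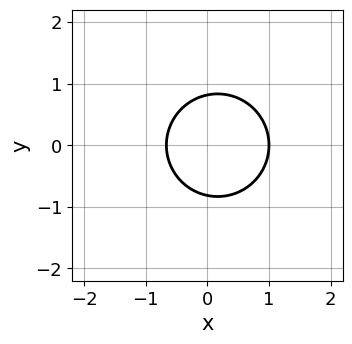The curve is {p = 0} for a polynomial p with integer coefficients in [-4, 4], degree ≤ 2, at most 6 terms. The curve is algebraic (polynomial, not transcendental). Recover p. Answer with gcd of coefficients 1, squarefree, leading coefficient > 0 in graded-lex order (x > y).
3*x^2 + 3*y^2 - x - 2

(a) The degree is 2 — the shape is more complex than any degree-1 curve.
(b) Symmetries: the y ↦ −y reflection is a symmetry, so y appears only in even powers.
(c) From the visible intercepts: one x-axis crossing is at x = 1.
(d) These observations pin down the coefficients.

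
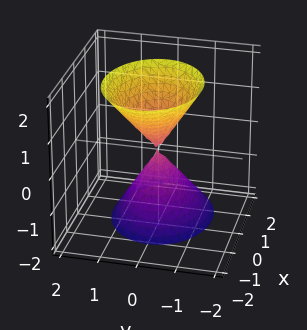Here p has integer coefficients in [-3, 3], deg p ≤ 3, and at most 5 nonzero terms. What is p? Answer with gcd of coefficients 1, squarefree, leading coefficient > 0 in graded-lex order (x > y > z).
2*x^2 + x*z + 3*y^2 - z^2

I count 2 distinct pieces. Treating them together as one polynomial.
The degree is 2 — the shape is more complex than any degree-1 surface.
Reading off the gridlines: it meets the y-axis at y = 0 (among the integer gridlines); it meets the x-axis at x = 0 (among the integer gridlines); one z-axis crossing is at z = 0.
Together with the visible shape, these determine p as stated.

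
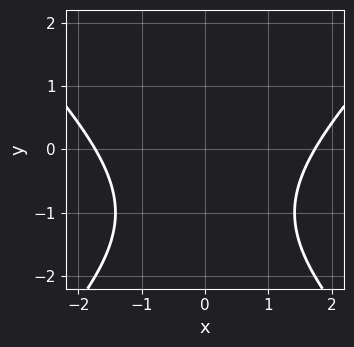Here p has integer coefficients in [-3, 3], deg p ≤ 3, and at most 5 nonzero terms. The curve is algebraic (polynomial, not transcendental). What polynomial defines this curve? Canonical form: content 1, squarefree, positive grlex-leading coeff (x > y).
First, degree: the shape is more complex than any degree-1 curve, so deg p = 2.
Next, symmetries: the x ↦ −x reflection is a symmetry, so x appears only in even powers.
Then, reading off the gridlines: no y-intercept at any integer in the box.
Finally, assembling these constraints gives the stated polynomial.

x^2 - y^2 - 2*y - 3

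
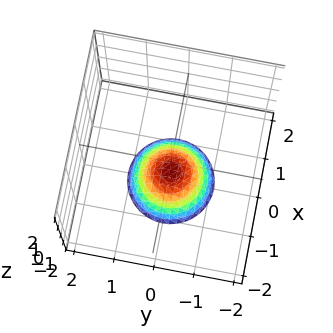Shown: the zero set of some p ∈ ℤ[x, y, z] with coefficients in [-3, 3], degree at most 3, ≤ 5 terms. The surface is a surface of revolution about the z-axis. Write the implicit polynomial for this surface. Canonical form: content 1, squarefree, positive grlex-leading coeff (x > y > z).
x^2 + y^2 + z + 1

Degree: the shape is more complex than any degree-1 surface, so deg p = 2.
Symmetry: the surface is invariant under rotation about z: p = q(x² + y², z).
Checking where it meets the axes: no x-intercept at any integer in the box; no y-intercept at any integer in the box; a circular section at z = -2 has radius exactly 1.
Together with the visible shape, these determine p as stated. Check: (0, 0, -1) on the z-axis lies on the surface, and p(0, 0, -1) = 0. ✓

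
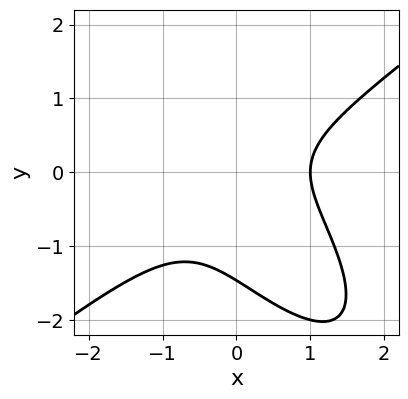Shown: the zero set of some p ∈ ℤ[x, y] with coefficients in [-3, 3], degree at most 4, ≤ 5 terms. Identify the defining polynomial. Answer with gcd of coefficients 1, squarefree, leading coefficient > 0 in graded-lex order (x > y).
First, deg p = 3. No degree-2 curve has this shape.
Next, checking where it meets the axes: it meets the x-axis at x = 1 (among the integer gridlines).
Finally, solving for integer coefficients yields p as stated.

x^3 - x*y^2 - y^3 - y^2 - 1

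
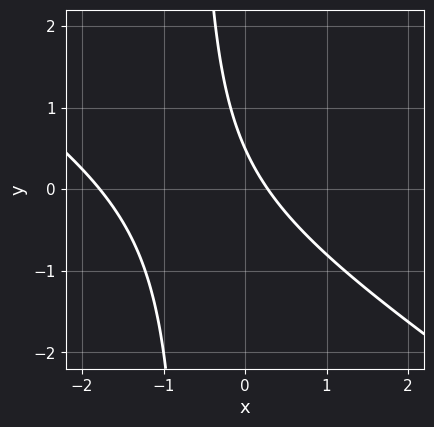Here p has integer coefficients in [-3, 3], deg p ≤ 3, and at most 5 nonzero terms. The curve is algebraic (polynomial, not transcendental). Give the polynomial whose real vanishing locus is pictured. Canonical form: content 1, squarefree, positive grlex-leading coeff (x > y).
2*x^2 + 3*x*y + 3*x + 2*y - 1

(a) The degree is 2 — no degree-1 curve has this shape.
(b) Solving for integer coefficients yields p as stated.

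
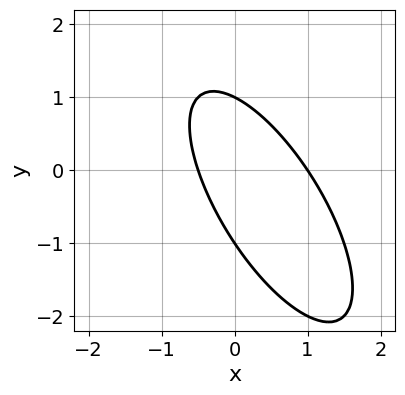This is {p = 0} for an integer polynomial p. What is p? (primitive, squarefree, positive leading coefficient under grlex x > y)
(a) Degree: the shape is more complex than any degree-1 curve, so deg p = 2.
(b) Against the integer gridlines: it meets the x-axis at x = 1 (among the integer gridlines); among the integer gridlines, it crosses the y-axis at y ∈ {-1, 1}.
(c) Together with the visible shape, these determine p as stated.

2*x^2 + 2*x*y + y^2 - x - 1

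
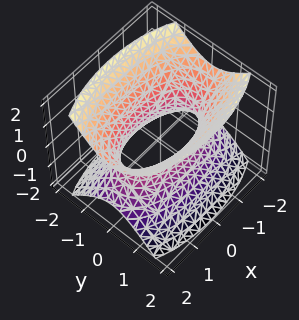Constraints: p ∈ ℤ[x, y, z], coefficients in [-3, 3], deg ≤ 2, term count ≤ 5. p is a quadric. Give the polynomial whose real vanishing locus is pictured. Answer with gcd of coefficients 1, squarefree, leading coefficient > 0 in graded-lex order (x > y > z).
First, the degree is 2 — an hourglass — one-sheet hyperboloid; a quadric.
Then, symmetries: it's symmetric under z → −z, forcing even powers of z; the x ↦ −x reflection is a symmetry, so x appears only in even powers; it's symmetric under y → −y, forcing even powers of y.
Then, from the visible intercepts: the surface avoids every integer z-axis point in the box.
Finally, these observations pin down the coefficients.

x^2 + 3*y^2 - 2*z^2 - 2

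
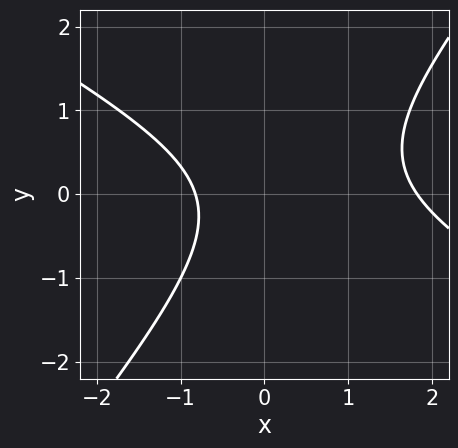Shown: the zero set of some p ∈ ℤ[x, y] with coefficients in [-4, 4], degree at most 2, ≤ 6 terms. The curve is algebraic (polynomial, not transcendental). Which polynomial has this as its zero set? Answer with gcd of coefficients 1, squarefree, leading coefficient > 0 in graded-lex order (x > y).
2*x^2 + 2*x*y - 3*y^2 - 2*x - 3

The degree is 2 — a generic line meets the curve in up to 2 points.
From the axis intercepts and sections: no y-intercept at any integer in the box.
These observations pin down the coefficients.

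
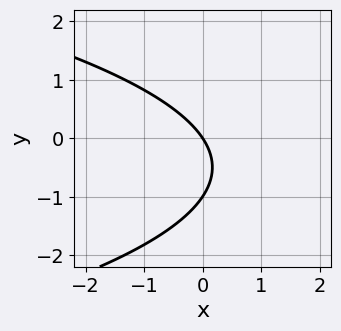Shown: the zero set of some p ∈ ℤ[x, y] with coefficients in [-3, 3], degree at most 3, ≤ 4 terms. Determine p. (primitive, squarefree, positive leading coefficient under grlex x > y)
2*y^2 + 3*x + 2*y

First, deg p = 2. A generic line meets the curve in up to 2 points.
Next, from the visible intercepts: the y-axis gridline crossings are at y ∈ {-1, 0}; it meets the x-axis at x = 0 (among the integer gridlines).
Finally, solving for integer coefficients yields p as stated.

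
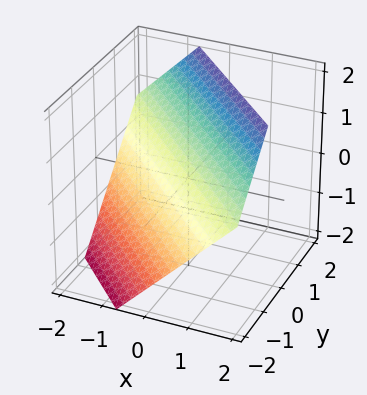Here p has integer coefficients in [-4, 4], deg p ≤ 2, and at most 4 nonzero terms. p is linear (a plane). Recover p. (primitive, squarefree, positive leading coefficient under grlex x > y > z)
First, deg p = 1. The surface is flat (a plane).
Finally, matching integer coefficients to the picture gives p.

3*x + 3*y - 3*z + 2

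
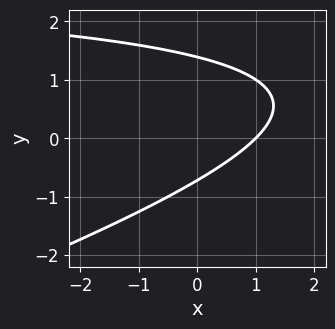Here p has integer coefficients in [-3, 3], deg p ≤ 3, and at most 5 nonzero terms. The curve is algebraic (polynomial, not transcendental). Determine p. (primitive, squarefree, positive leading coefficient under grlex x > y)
(a) The degree is 2 — no degree-1 curve has this shape.
(b) Against the integer gridlines: one x-axis crossing is at x = 1.
(c) Matching integer coefficients to the picture gives p.

x*y - 3*y^2 - 3*x + 2*y + 3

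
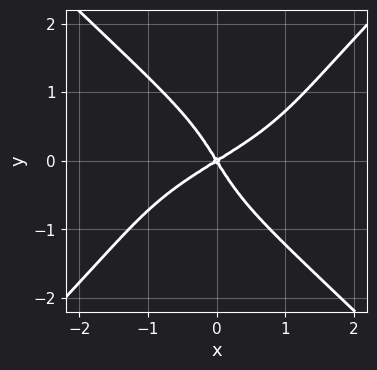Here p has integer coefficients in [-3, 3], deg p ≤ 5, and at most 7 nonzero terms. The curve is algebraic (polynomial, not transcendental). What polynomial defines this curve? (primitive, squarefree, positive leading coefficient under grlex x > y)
Degree: a generic line meets the curve in up to 4 points, so deg p = 4.
Observable constraints: it crosses the x-axis at the gridline x = 0; it meets the y-axis at y = 0 (among the integer gridlines).
Assembling these constraints gives the stated polynomial.

x^2*y^2 - y^4 + x^2 - x*y - y^2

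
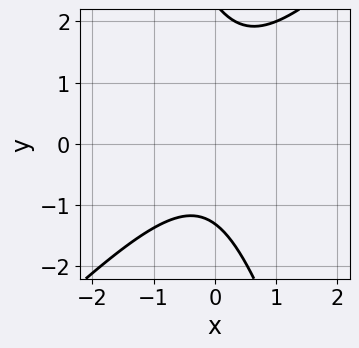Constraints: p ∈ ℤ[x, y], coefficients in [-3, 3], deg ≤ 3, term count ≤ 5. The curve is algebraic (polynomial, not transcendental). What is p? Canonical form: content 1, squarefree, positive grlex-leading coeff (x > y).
3*x^2 - 2*x*y - y^2 + y + 3

Degree: the shape is more complex than any degree-1 curve, so deg p = 2.
From the axis intercepts and sections: no x-intercept at any integer in the box.
The integer polynomial consistent with all of this is the stated p.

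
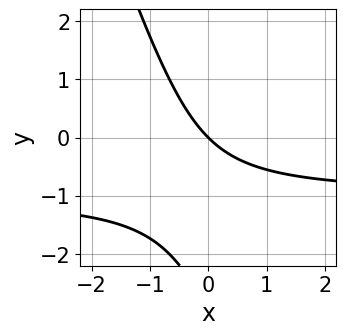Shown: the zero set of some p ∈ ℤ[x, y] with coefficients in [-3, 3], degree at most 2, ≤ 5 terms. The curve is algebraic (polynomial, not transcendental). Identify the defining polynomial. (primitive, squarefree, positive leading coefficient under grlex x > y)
3*x*y + y^2 + 3*x + 3*y

deg p = 2. The shape is more complex than any degree-1 curve.
Reading off the gridlines: it crosses the y-axis at the gridline y = 0; it crosses the x-axis at the gridline x = 0.
Solving for integer coefficients yields p as stated.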